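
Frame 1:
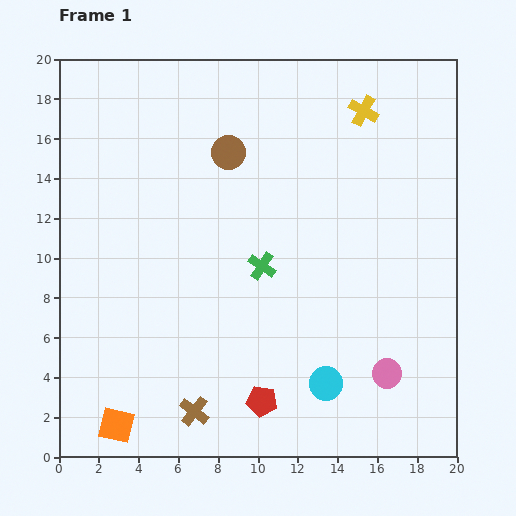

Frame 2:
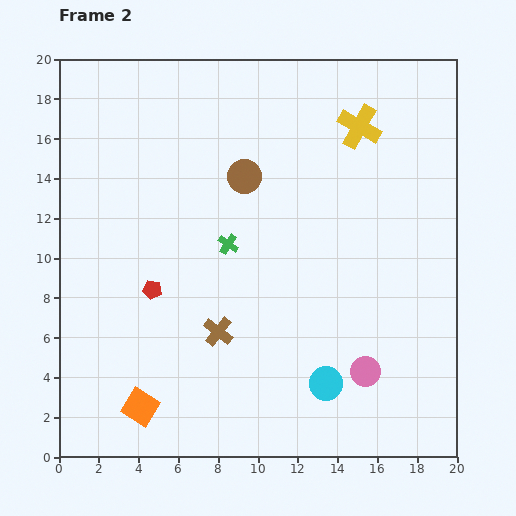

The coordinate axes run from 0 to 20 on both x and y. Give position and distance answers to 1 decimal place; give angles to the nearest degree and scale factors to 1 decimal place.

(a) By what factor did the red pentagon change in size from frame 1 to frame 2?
0.6×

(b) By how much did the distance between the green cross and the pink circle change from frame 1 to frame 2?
+1.1

Distance in frame 1: 8.3. Distance in frame 2: 9.4.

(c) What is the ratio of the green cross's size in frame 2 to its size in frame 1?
0.7×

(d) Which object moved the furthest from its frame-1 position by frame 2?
the red pentagon

(moved 7.8; next 4.2)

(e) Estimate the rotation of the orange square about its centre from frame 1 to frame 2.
19° clockwise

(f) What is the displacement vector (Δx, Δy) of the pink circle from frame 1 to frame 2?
(-1.1, 0.1)

The pink circle was at (16.5, 4.2) in frame 1 and (15.4, 4.3) in frame 2.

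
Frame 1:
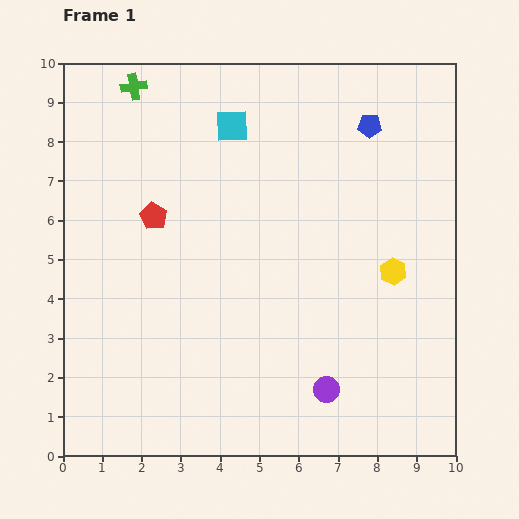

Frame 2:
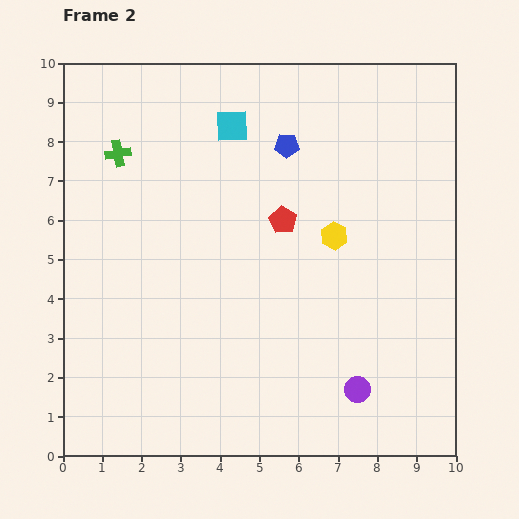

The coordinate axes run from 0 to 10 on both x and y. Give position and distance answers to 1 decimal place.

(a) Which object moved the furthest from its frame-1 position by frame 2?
the red pentagon

(moved 3.3; next 2.2)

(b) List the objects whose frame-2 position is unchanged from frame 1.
the cyan square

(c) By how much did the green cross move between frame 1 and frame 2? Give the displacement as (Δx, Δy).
(-0.4, -1.7)

The green cross was at (1.8, 9.4) in frame 1 and (1.4, 7.7) in frame 2.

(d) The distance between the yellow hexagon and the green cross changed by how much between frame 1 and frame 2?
-2.2

Distance in frame 1: 8.1. Distance in frame 2: 5.9.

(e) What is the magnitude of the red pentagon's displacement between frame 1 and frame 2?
3.3

The red pentagon moved from (2.3, 6.1) to (5.6, 6.0), a distance of √(3.3² + 0.1²) ≈ 3.3.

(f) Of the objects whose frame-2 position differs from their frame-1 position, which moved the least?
the purple circle

(moved 0.8)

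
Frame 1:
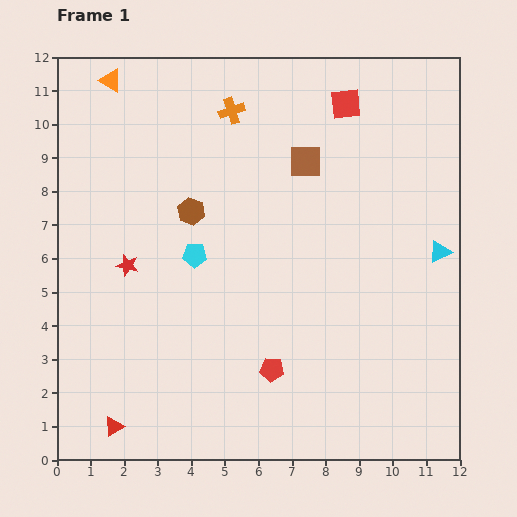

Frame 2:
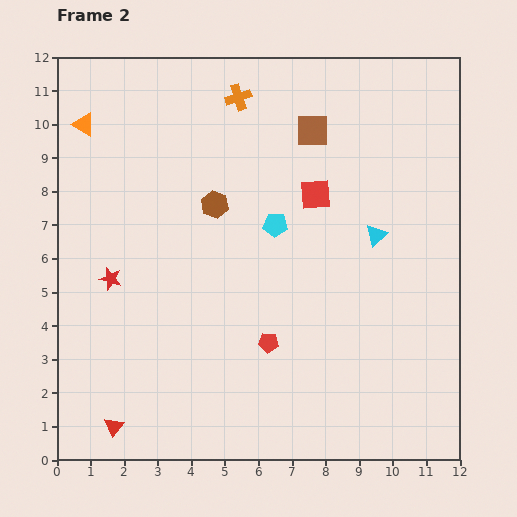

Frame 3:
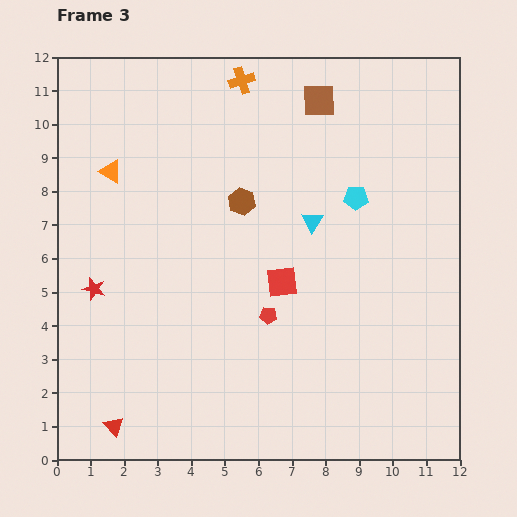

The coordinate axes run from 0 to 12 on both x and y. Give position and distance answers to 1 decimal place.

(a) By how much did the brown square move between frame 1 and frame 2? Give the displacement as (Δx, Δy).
(0.2, 0.9)

The brown square was at (7.4, 8.9) in frame 1 and (7.6, 9.8) in frame 2.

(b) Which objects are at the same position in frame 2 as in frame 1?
the red triangle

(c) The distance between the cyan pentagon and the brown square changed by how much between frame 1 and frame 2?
-1.3

Distance in frame 1: 4.3. Distance in frame 2: 3.0.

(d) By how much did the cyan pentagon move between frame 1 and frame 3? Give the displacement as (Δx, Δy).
(4.8, 1.7)

The cyan pentagon was at (4.1, 6.1) in frame 1 and (8.9, 7.8) in frame 3.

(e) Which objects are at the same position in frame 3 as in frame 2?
the red triangle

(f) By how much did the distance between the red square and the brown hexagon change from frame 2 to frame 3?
-0.3

Distance in frame 2: 3.0. Distance in frame 3: 2.7.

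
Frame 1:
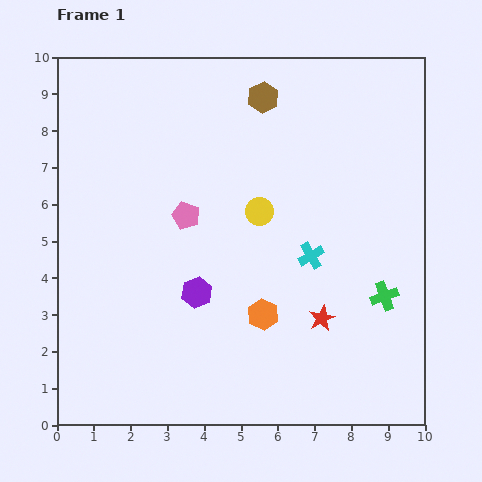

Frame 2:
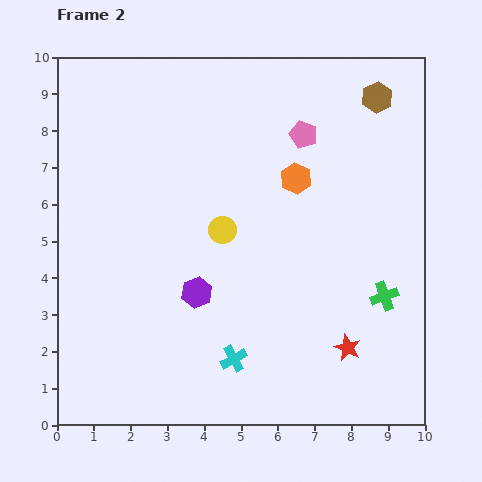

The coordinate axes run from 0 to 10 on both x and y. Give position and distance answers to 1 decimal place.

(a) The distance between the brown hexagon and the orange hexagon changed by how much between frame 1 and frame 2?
-2.8

Distance in frame 1: 5.9. Distance in frame 2: 3.1.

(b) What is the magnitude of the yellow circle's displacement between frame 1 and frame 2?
1.1

The yellow circle moved from (5.5, 5.8) to (4.5, 5.3), a distance of √(1.0² + 0.5²) ≈ 1.1.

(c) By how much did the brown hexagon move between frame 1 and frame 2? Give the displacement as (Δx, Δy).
(3.1, 0.0)

The brown hexagon was at (5.6, 8.9) in frame 1 and (8.7, 8.9) in frame 2.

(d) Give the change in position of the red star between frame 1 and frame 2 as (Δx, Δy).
(0.7, -0.8)

The red star was at (7.2, 2.9) in frame 1 and (7.9, 2.1) in frame 2.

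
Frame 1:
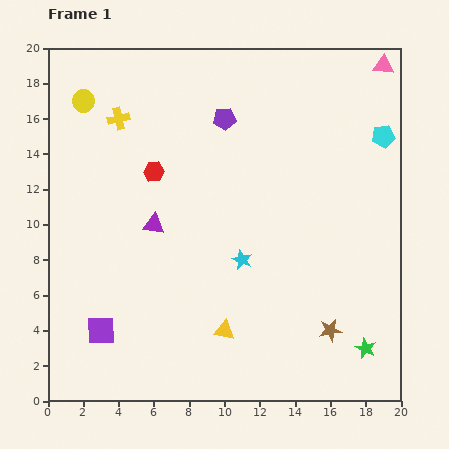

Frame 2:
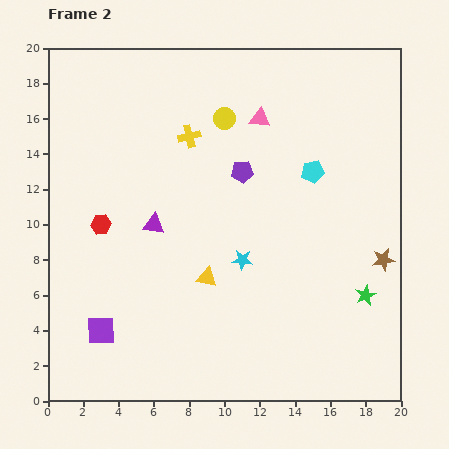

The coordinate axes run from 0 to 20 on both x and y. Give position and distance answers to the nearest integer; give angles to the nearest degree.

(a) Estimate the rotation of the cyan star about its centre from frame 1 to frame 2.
18° counter-clockwise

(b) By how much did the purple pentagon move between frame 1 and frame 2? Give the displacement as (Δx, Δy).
(1, -3)

The purple pentagon was at (10, 16) in frame 1 and (11, 13) in frame 2.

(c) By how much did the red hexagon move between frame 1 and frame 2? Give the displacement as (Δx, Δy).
(-3, -3)

The red hexagon was at (6, 13) in frame 1 and (3, 10) in frame 2.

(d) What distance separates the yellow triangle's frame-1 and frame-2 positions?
3

The yellow triangle moved from (10, 4) to (9, 7), a distance of √(1² + 3²) ≈ 3.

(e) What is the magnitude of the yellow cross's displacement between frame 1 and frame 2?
4

The yellow cross moved from (4, 16) to (8, 15), a distance of √(4² + 1²) ≈ 4.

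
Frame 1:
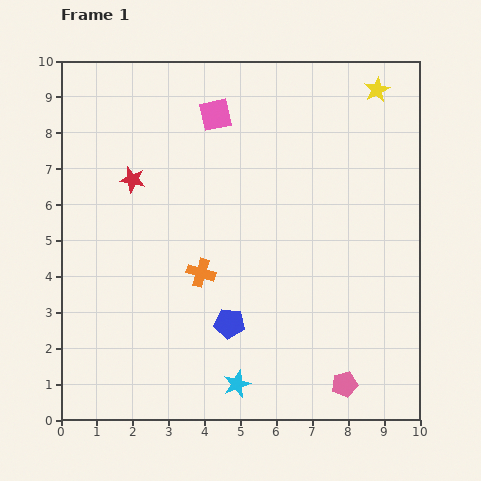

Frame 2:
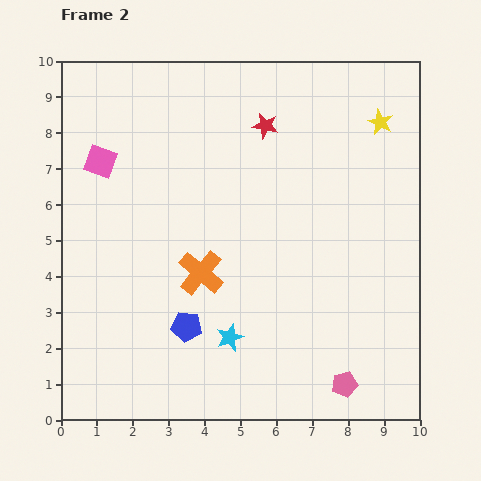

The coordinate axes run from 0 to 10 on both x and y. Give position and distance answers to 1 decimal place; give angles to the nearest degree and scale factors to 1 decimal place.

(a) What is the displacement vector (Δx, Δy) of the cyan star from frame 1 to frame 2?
(-0.2, 1.3)

The cyan star was at (4.9, 1.0) in frame 1 and (4.7, 2.3) in frame 2.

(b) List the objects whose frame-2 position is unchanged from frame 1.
the pink pentagon, the orange cross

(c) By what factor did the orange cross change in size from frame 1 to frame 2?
1.6×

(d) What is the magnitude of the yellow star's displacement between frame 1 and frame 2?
0.9

The yellow star moved from (8.8, 9.2) to (8.9, 8.3), a distance of √(0.1² + 0.9²) ≈ 0.9.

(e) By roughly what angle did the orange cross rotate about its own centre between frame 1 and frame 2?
24° clockwise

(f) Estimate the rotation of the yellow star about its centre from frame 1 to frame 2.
20° counter-clockwise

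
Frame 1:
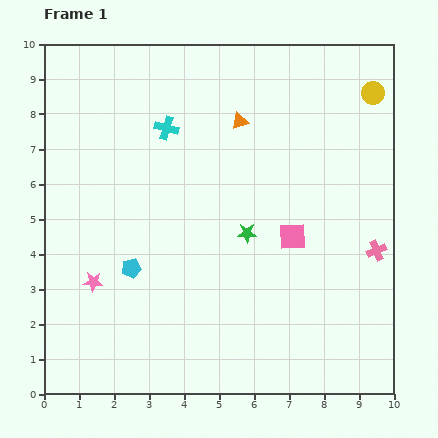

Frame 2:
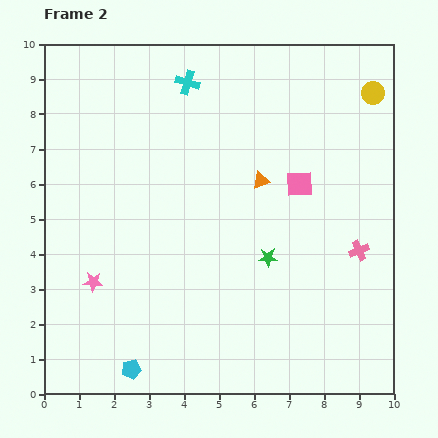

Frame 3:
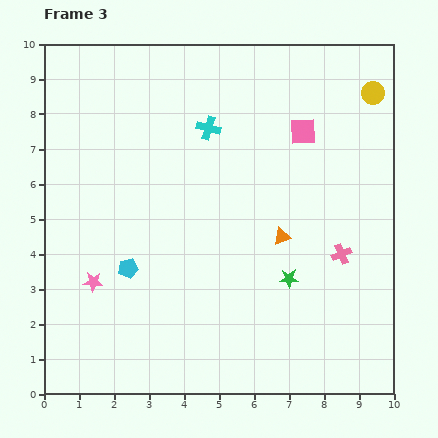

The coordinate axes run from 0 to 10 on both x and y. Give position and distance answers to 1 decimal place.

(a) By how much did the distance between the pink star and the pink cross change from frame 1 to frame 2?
-0.4

Distance in frame 1: 8.1. Distance in frame 2: 7.7.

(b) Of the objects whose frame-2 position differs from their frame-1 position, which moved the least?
the pink cross

(moved 0.5)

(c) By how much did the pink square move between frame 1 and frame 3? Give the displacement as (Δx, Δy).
(0.3, 3.0)

The pink square was at (7.1, 4.5) in frame 1 and (7.4, 7.5) in frame 3.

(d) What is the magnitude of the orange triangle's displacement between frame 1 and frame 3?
3.5

The orange triangle moved from (5.6, 7.8) to (6.8, 4.5), a distance of √(1.2² + 3.3²) ≈ 3.5.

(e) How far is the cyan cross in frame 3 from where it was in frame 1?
1.2

The cyan cross moved from (3.5, 7.6) to (4.7, 7.6), a distance of √(1.2² + 0.0²) ≈ 1.2.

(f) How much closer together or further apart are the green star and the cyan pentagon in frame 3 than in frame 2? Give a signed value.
-0.4

Distance in frame 2: 5.0. Distance in frame 3: 4.6.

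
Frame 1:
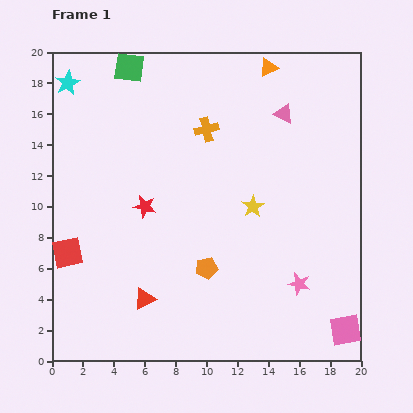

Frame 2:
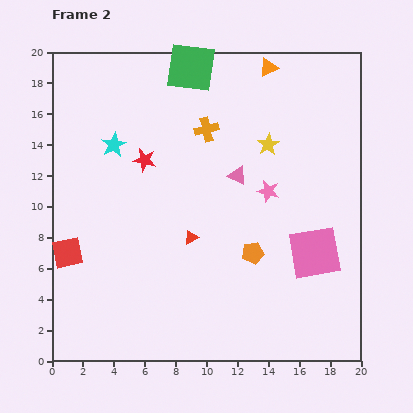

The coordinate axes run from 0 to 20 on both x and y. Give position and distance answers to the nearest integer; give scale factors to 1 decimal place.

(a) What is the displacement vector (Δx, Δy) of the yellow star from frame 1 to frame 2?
(1, 4)

The yellow star was at (13, 10) in frame 1 and (14, 14) in frame 2.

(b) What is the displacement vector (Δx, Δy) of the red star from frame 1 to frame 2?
(0, 3)

The red star was at (6, 10) in frame 1 and (6, 13) in frame 2.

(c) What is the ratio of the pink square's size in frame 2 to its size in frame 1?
1.7×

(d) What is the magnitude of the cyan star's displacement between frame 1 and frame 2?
5

The cyan star moved from (1, 18) to (4, 14), a distance of √(3² + 4²) ≈ 5.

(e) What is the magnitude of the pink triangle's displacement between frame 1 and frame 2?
5

The pink triangle moved from (15, 16) to (12, 12), a distance of √(3² + 4²) ≈ 5.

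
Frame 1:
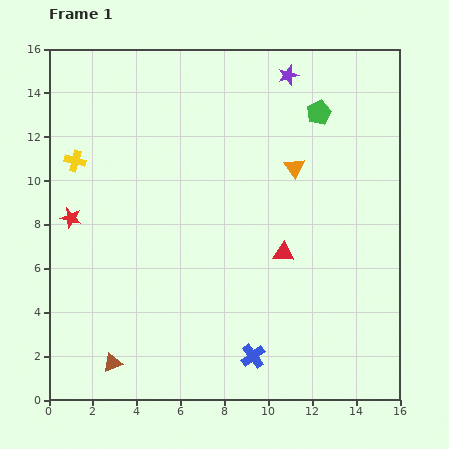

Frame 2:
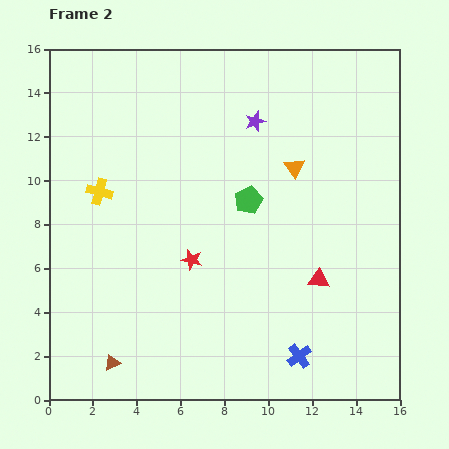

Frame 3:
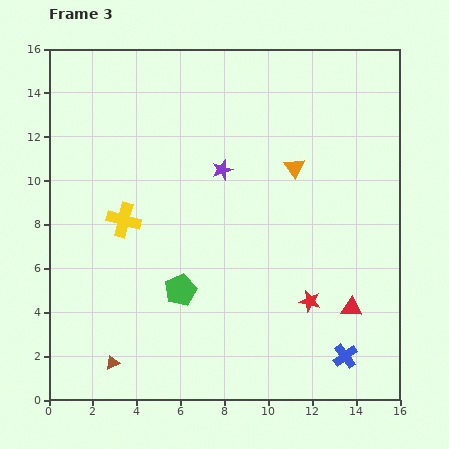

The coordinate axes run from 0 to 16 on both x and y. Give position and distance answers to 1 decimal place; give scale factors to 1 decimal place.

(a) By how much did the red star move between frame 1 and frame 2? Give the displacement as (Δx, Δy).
(5.5, -1.9)

The red star was at (1.0, 8.3) in frame 1 and (6.5, 6.4) in frame 2.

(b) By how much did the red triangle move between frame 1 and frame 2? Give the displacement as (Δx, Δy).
(1.6, -1.2)

The red triangle was at (10.7, 6.7) in frame 1 and (12.3, 5.5) in frame 2.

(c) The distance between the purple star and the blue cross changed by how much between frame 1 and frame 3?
-2.7

Distance in frame 1: 12.9. Distance in frame 3: 10.2.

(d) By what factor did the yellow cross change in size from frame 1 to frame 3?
1.6×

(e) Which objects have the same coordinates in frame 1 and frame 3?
the orange triangle, the brown triangle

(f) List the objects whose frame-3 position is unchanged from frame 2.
the orange triangle, the brown triangle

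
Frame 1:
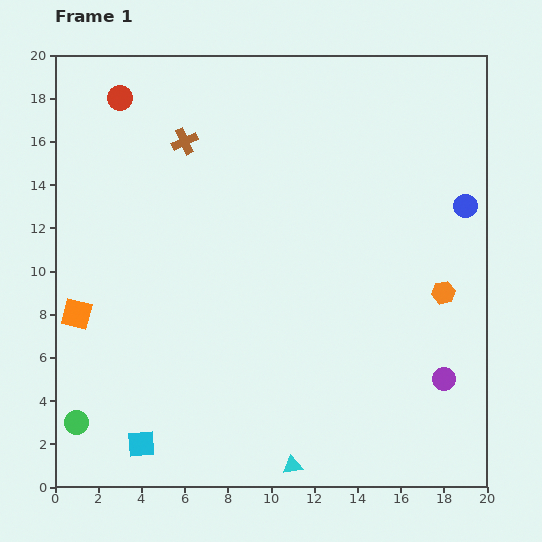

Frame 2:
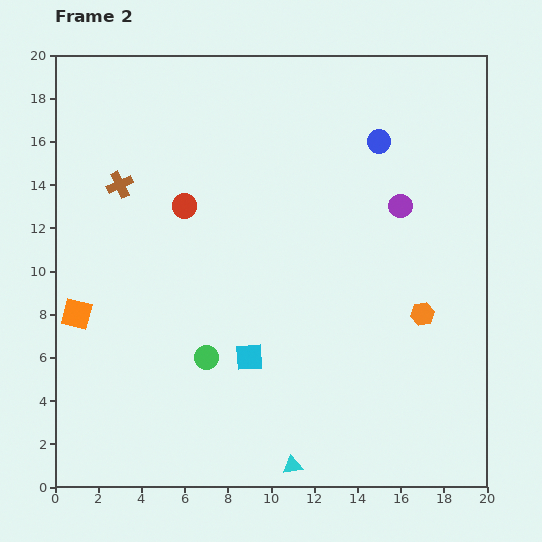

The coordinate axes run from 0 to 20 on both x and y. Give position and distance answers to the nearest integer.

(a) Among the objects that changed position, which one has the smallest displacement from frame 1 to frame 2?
the orange hexagon

(moved 1)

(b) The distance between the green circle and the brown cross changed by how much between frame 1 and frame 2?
-5

Distance in frame 1: 14. Distance in frame 2: 9.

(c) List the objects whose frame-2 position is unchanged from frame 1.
the orange square, the cyan triangle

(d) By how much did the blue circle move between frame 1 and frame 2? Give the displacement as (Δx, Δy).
(-4, 3)

The blue circle was at (19, 13) in frame 1 and (15, 16) in frame 2.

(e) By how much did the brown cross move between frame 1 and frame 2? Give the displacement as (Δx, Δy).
(-3, -2)

The brown cross was at (6, 16) in frame 1 and (3, 14) in frame 2.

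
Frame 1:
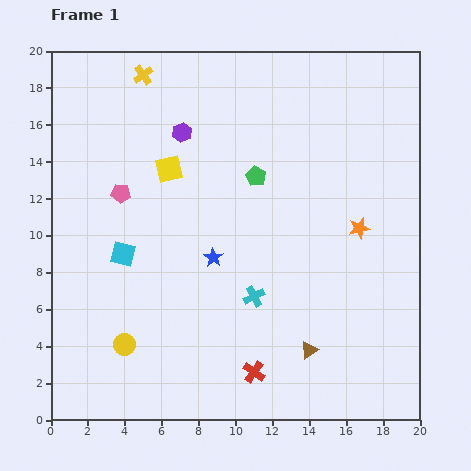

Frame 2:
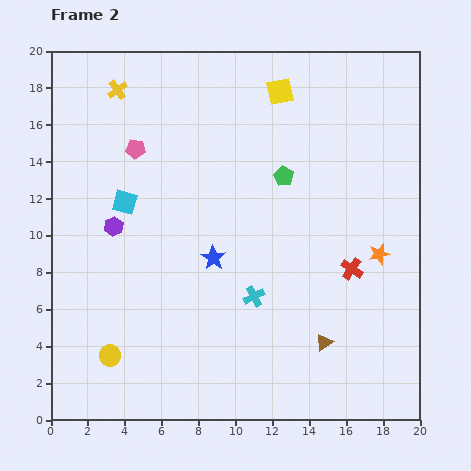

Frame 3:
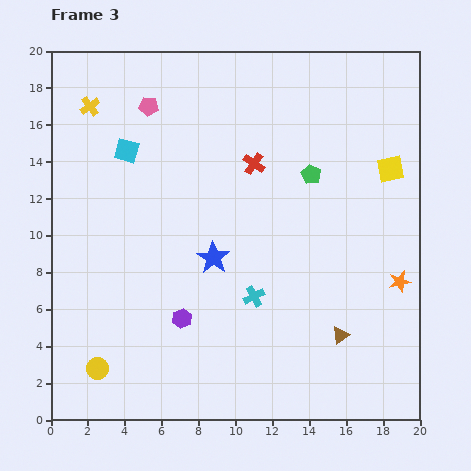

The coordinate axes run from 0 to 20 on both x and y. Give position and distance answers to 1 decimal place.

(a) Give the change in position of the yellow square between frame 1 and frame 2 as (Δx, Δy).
(6.0, 4.2)

The yellow square was at (6.4, 13.6) in frame 1 and (12.4, 17.8) in frame 2.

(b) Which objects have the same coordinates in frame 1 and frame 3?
the cyan cross, the blue star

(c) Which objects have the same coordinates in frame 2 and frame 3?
the cyan cross, the blue star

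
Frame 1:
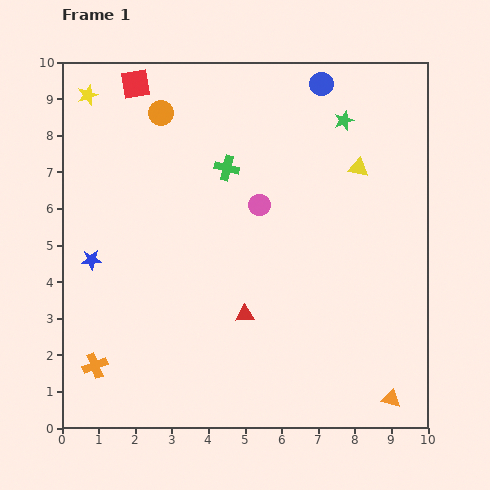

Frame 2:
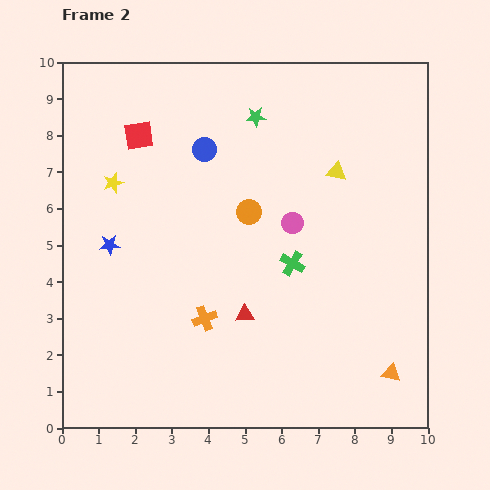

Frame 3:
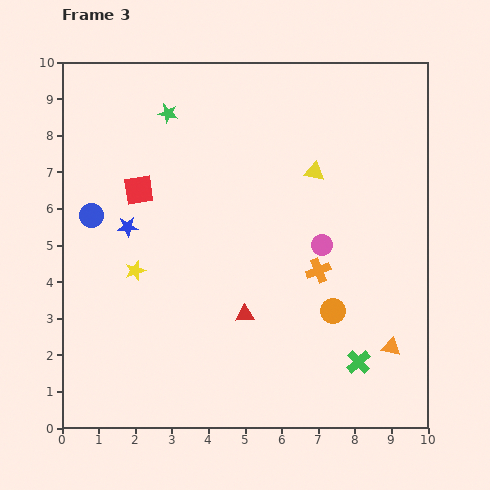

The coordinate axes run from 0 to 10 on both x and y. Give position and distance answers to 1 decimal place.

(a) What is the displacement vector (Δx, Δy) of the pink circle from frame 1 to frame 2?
(0.9, -0.5)

The pink circle was at (5.4, 6.1) in frame 1 and (6.3, 5.6) in frame 2.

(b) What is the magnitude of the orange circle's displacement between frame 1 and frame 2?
3.6

The orange circle moved from (2.7, 8.6) to (5.1, 5.9), a distance of √(2.4² + 2.7²) ≈ 3.6.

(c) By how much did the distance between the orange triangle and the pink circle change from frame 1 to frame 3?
-3.0

Distance in frame 1: 6.4. Distance in frame 3: 3.4.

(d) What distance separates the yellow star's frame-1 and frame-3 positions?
5.0

The yellow star moved from (0.7, 9.1) to (2.0, 4.3), a distance of √(1.3² + 4.8²) ≈ 5.0.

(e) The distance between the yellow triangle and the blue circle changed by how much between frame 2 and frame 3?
+2.6

Distance in frame 2: 3.6. Distance in frame 3: 6.2.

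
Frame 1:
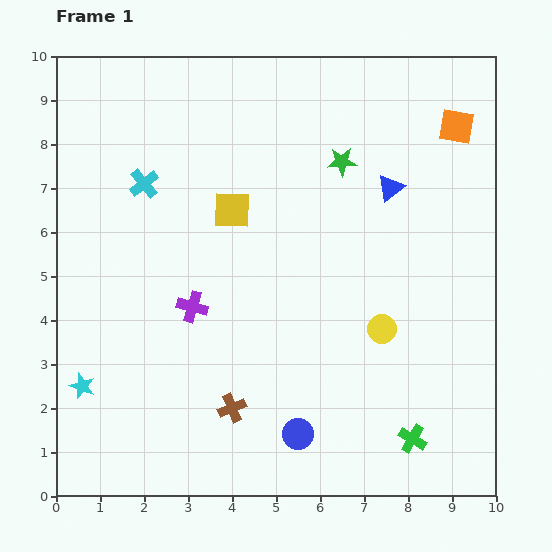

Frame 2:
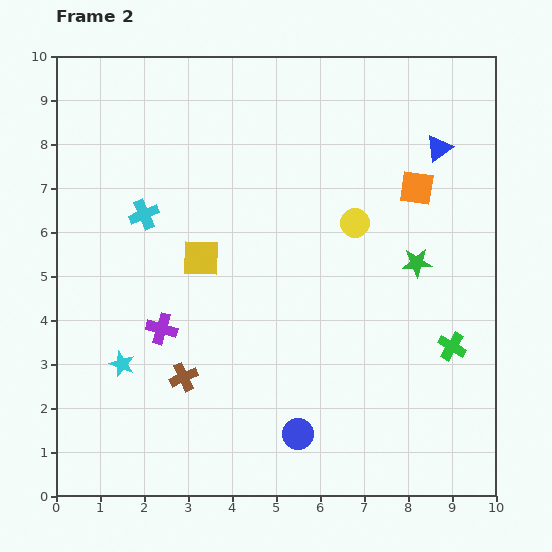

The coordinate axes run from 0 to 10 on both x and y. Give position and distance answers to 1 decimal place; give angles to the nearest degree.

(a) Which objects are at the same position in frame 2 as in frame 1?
the blue circle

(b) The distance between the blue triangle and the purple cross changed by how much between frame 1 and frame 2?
+2.3

Distance in frame 1: 5.2. Distance in frame 2: 7.5.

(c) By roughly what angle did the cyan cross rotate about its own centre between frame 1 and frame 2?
16° clockwise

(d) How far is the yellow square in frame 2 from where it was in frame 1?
1.3

The yellow square moved from (4.0, 6.5) to (3.3, 5.4), a distance of √(0.7² + 1.1²) ≈ 1.3.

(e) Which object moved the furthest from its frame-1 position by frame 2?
the green star

(moved 2.9; next 2.5)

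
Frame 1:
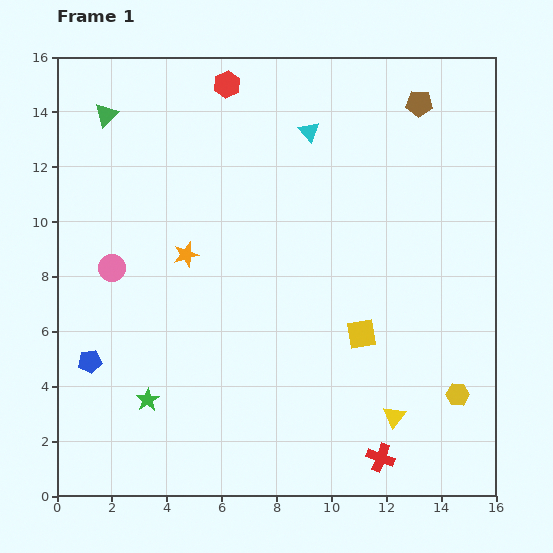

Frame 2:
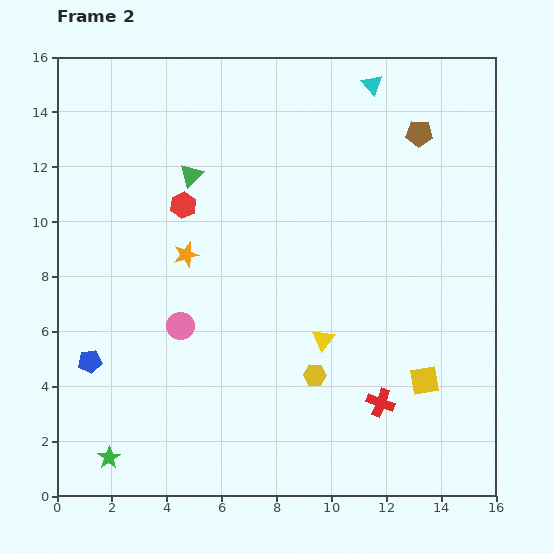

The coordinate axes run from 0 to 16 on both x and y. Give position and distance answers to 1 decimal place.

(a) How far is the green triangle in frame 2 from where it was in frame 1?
3.8

The green triangle moved from (1.8, 13.9) to (4.9, 11.7), a distance of √(3.1² + 2.2²) ≈ 3.8.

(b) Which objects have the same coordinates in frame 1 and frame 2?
the orange star, the blue pentagon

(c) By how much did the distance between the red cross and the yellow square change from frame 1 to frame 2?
-2.8

Distance in frame 1: 4.6. Distance in frame 2: 1.8.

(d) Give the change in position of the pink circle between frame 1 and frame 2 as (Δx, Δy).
(2.5, -2.1)

The pink circle was at (2.0, 8.3) in frame 1 and (4.5, 6.2) in frame 2.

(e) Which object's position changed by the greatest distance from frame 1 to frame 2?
the yellow hexagon

(moved 5.2; next 4.7)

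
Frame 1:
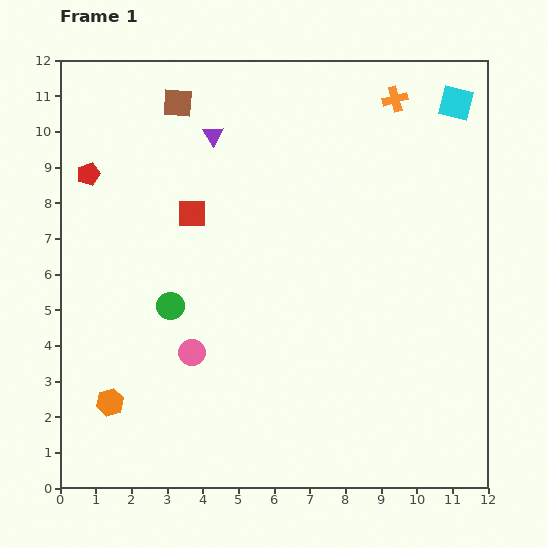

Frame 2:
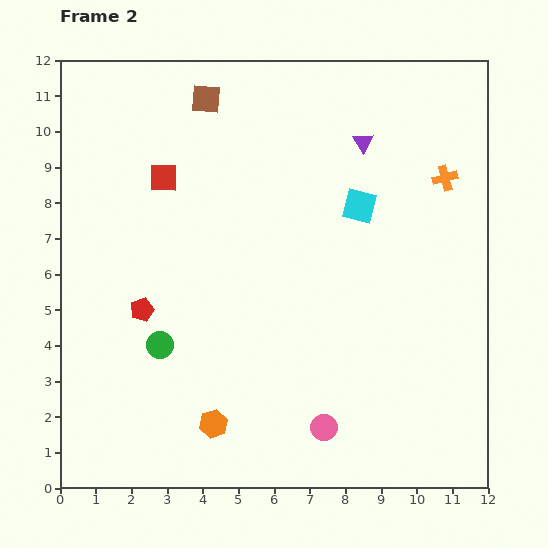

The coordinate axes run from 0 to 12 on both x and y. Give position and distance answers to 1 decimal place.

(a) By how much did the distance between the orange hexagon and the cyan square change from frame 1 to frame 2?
-5.5

Distance in frame 1: 12.8. Distance in frame 2: 7.3.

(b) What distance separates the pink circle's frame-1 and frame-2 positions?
4.3

The pink circle moved from (3.7, 3.8) to (7.4, 1.7), a distance of √(3.7² + 2.1²) ≈ 4.3.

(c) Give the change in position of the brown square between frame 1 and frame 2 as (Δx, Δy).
(0.8, 0.1)

The brown square was at (3.3, 10.8) in frame 1 and (4.1, 10.9) in frame 2.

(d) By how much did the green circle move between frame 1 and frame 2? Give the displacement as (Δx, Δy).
(-0.3, -1.1)

The green circle was at (3.1, 5.1) in frame 1 and (2.8, 4.0) in frame 2.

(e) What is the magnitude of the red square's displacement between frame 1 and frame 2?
1.3

The red square moved from (3.7, 7.7) to (2.9, 8.7), a distance of √(0.8² + 1.0²) ≈ 1.3.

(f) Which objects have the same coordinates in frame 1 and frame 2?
none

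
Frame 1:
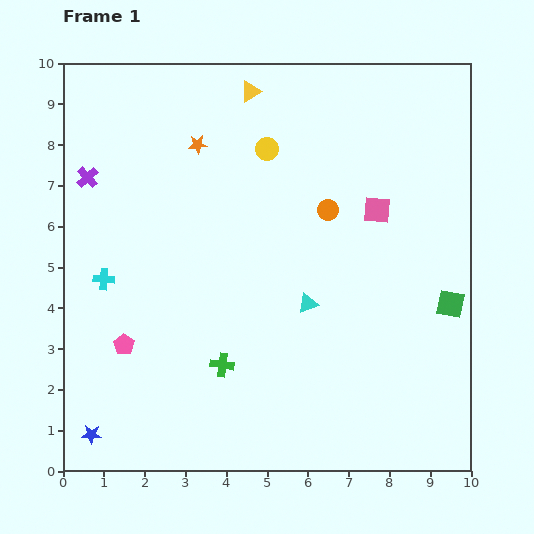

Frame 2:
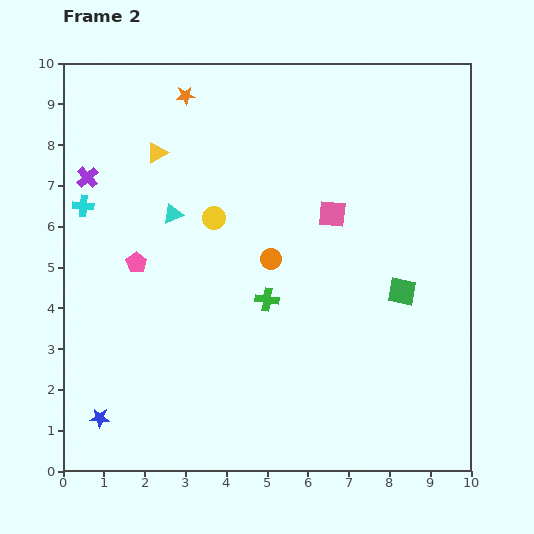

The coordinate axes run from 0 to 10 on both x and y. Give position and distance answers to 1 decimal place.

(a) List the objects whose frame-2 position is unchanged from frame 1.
the purple cross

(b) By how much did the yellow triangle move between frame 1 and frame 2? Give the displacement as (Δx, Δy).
(-2.3, -1.5)

The yellow triangle was at (4.6, 9.3) in frame 1 and (2.3, 7.8) in frame 2.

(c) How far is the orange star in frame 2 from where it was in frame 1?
1.2

The orange star moved from (3.3, 8.0) to (3.0, 9.2), a distance of √(0.3² + 1.2²) ≈ 1.2.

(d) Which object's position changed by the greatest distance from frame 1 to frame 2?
the cyan triangle

(moved 4.0; next 2.7)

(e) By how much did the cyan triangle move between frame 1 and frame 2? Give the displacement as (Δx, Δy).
(-3.3, 2.2)

The cyan triangle was at (6.0, 4.1) in frame 1 and (2.7, 6.3) in frame 2.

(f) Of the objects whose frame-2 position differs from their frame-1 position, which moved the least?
the blue star

(moved 0.4)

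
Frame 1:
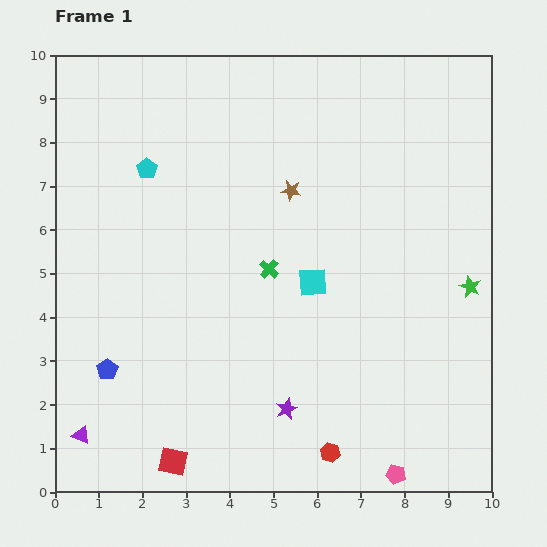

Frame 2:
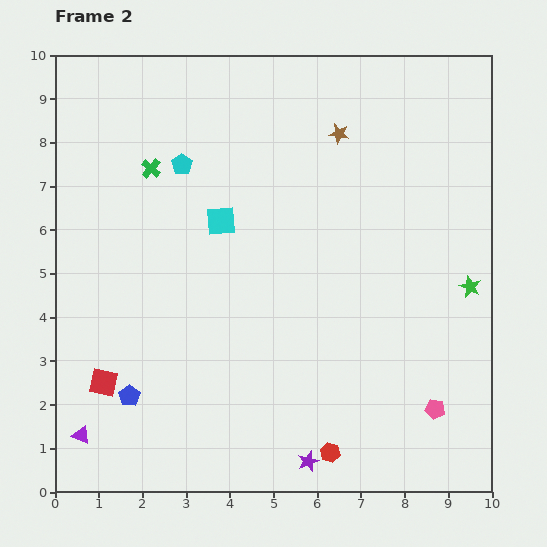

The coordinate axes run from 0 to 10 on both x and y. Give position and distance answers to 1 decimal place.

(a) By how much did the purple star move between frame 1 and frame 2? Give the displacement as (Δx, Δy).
(0.5, -1.2)

The purple star was at (5.3, 1.9) in frame 1 and (5.8, 0.7) in frame 2.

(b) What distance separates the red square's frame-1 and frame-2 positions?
2.4

The red square moved from (2.7, 0.7) to (1.1, 2.5), a distance of √(1.6² + 1.8²) ≈ 2.4.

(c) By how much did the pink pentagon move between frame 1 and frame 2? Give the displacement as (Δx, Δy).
(0.9, 1.5)

The pink pentagon was at (7.8, 0.4) in frame 1 and (8.7, 1.9) in frame 2.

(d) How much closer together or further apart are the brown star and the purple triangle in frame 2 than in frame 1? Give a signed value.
+1.7

Distance in frame 1: 7.4. Distance in frame 2: 9.1.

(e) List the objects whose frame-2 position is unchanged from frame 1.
the purple triangle, the green star, the red hexagon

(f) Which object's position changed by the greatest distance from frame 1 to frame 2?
the green cross

(moved 3.5; next 2.5)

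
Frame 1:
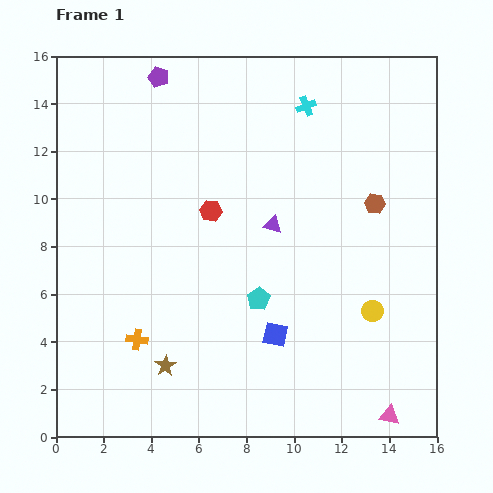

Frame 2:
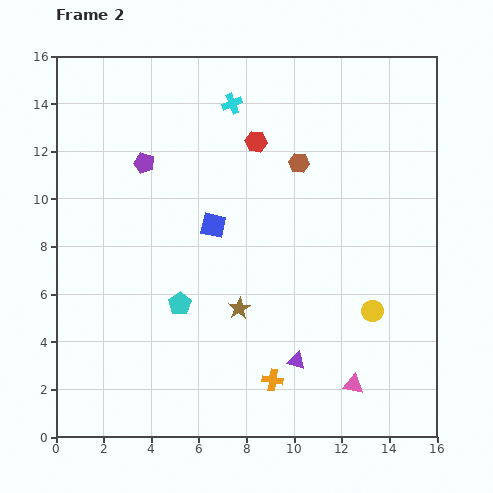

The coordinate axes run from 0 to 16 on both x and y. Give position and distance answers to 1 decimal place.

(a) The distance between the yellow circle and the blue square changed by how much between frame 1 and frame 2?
+3.4

Distance in frame 1: 4.2. Distance in frame 2: 7.6.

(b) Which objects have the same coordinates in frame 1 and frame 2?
the yellow circle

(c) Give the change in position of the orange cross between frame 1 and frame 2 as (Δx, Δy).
(5.7, -1.7)

The orange cross was at (3.4, 4.1) in frame 1 and (9.1, 2.4) in frame 2.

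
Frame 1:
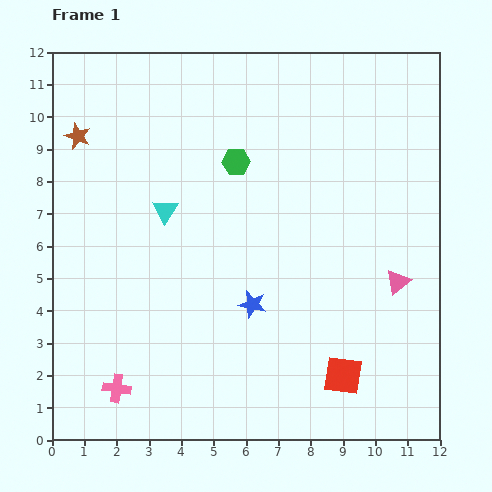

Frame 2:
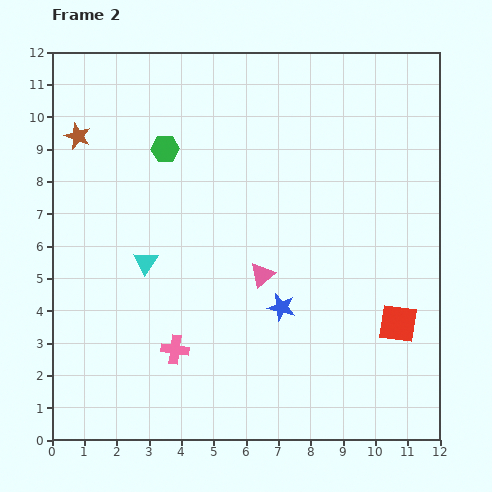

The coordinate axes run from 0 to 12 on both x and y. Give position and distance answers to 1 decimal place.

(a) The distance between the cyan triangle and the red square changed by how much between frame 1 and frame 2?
+0.5

Distance in frame 1: 7.5. Distance in frame 2: 8.0.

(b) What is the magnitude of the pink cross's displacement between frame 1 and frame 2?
2.2

The pink cross moved from (2.0, 1.6) to (3.8, 2.8), a distance of √(1.8² + 1.2²) ≈ 2.2.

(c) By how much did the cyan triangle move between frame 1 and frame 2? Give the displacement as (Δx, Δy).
(-0.6, -1.6)

The cyan triangle was at (3.5, 7.1) in frame 1 and (2.9, 5.5) in frame 2.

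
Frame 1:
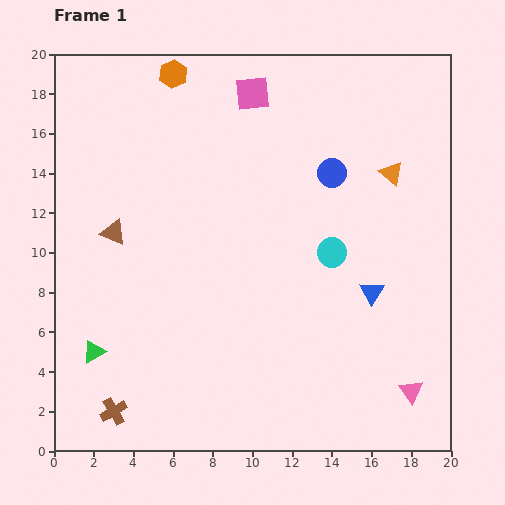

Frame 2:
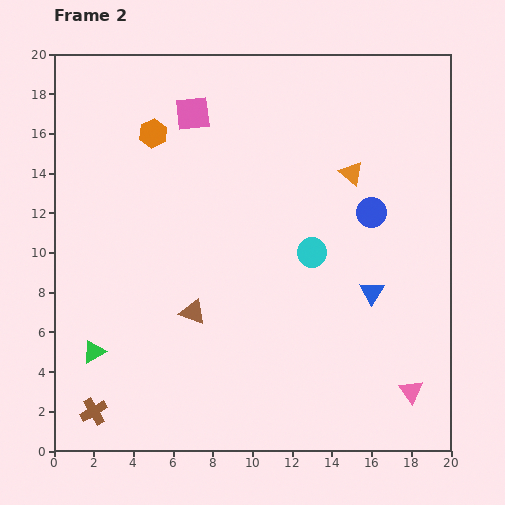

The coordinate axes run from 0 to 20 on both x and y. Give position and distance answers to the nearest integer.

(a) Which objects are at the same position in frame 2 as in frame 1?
the green triangle, the blue triangle, the pink triangle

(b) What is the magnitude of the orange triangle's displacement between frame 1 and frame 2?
2

The orange triangle moved from (17, 14) to (15, 14), a distance of √(2² + 0²) ≈ 2.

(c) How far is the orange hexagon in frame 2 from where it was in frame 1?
3

The orange hexagon moved from (6, 19) to (5, 16), a distance of √(1² + 3²) ≈ 3.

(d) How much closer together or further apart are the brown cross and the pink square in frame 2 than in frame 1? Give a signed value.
-1

Distance in frame 1: 17. Distance in frame 2: 16.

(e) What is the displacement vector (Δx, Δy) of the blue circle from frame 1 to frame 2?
(2, -2)

The blue circle was at (14, 14) in frame 1 and (16, 12) in frame 2.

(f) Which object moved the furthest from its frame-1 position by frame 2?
the brown triangle

(moved 6; next 3)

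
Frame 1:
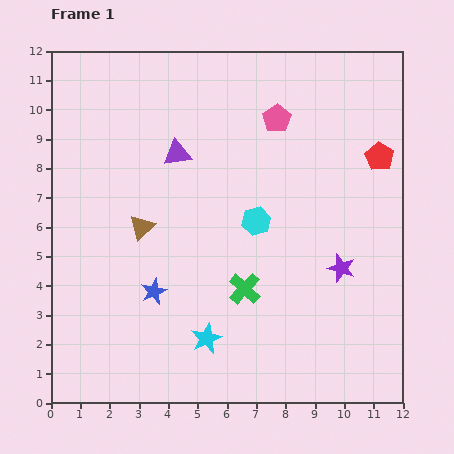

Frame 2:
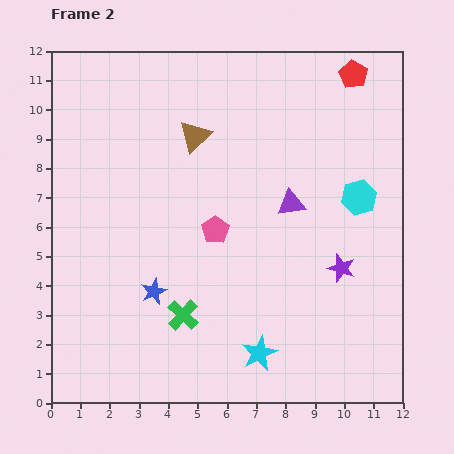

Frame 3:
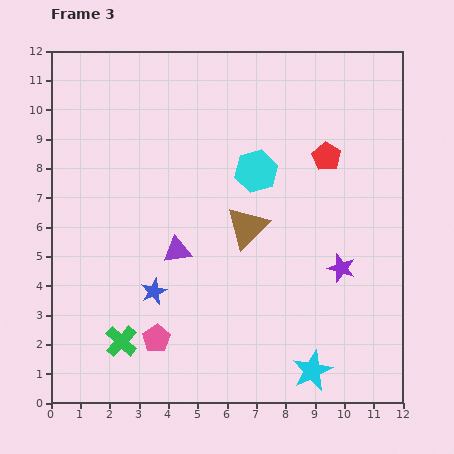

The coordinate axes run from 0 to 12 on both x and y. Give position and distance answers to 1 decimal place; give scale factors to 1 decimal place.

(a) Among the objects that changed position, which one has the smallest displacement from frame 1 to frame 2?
the cyan star

(moved 1.9)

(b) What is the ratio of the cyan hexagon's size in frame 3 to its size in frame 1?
1.5×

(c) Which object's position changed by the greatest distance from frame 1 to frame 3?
the pink pentagon

(moved 8.5; next 4.6)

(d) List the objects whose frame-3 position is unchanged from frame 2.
the purple star, the blue star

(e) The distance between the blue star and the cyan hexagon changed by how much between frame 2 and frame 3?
-2.3

Distance in frame 2: 7.7. Distance in frame 3: 5.4.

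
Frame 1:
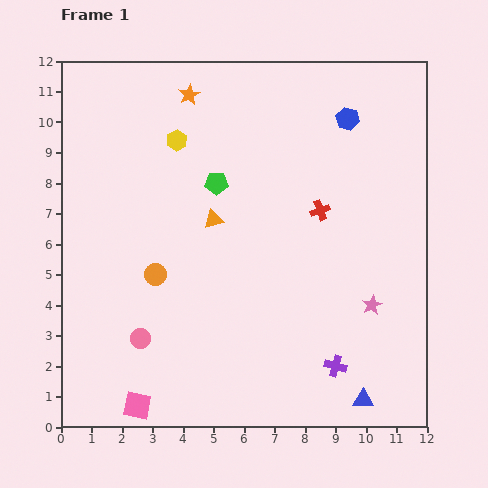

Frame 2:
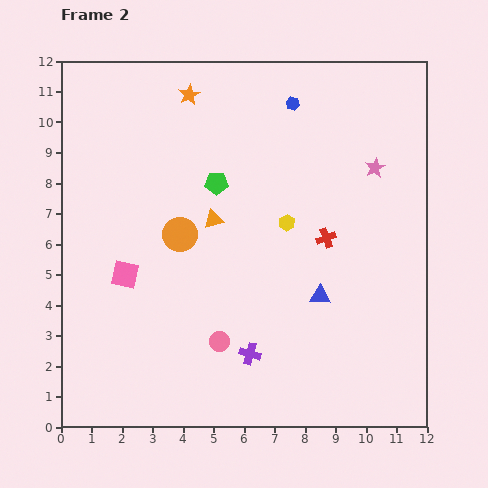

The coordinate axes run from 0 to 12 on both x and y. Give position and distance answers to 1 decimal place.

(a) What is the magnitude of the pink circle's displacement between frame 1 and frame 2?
2.6

The pink circle moved from (2.6, 2.9) to (5.2, 2.8), a distance of √(2.6² + 0.1²) ≈ 2.6.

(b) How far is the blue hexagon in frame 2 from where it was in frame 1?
1.9

The blue hexagon moved from (9.4, 10.1) to (7.6, 10.6), a distance of √(1.8² + 0.5²) ≈ 1.9.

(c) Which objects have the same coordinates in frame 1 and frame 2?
the orange triangle, the green pentagon, the orange star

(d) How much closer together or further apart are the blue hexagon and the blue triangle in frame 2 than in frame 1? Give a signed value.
-2.8

Distance in frame 1: 9.2. Distance in frame 2: 6.4.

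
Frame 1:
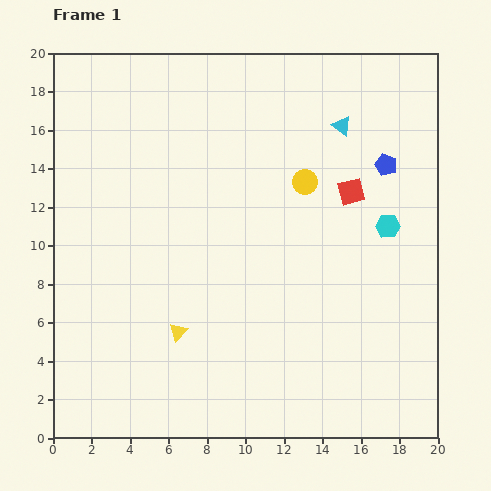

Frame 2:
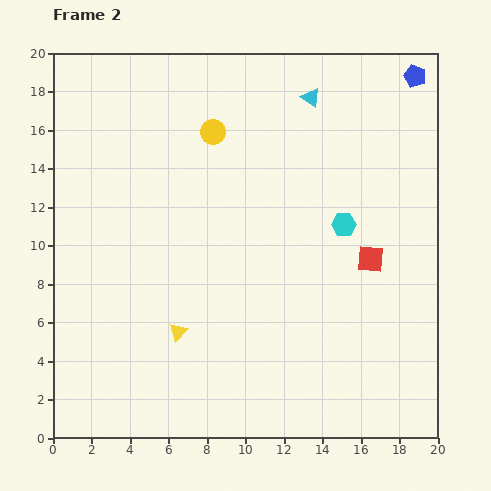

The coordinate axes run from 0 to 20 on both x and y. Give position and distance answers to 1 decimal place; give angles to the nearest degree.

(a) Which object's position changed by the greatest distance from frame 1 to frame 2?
the yellow circle

(moved 5.5; next 4.8)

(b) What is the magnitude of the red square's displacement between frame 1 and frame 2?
3.6

The red square moved from (15.5, 12.8) to (16.5, 9.3), a distance of √(1.0² + 3.5²) ≈ 3.6.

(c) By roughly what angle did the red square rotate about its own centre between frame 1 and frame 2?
20° clockwise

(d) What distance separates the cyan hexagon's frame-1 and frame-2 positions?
2.3

The cyan hexagon moved from (17.4, 11.0) to (15.1, 11.1), a distance of √(2.3² + 0.1²) ≈ 2.3.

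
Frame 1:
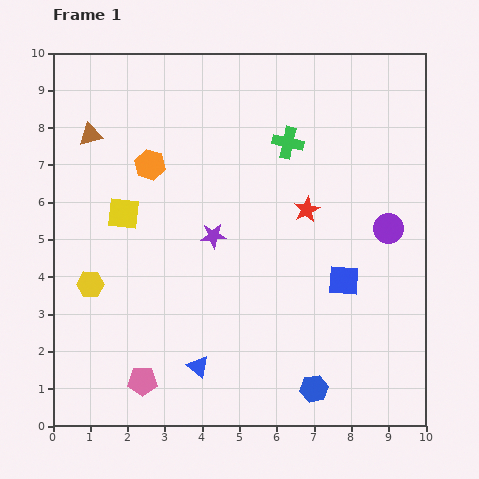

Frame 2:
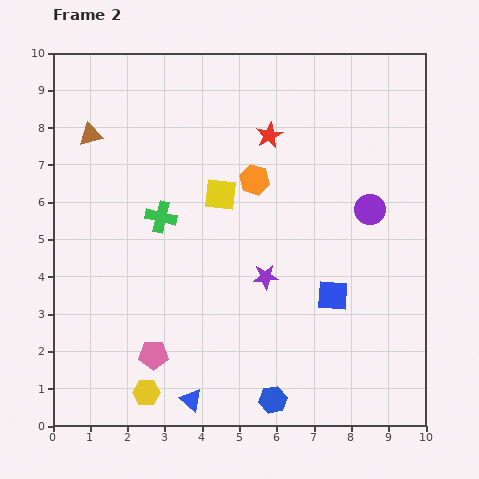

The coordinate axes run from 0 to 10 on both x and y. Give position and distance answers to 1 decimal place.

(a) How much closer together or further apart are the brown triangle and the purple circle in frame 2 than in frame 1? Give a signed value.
-0.6

Distance in frame 1: 8.4. Distance in frame 2: 7.8.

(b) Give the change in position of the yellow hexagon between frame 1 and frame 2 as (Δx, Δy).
(1.5, -2.9)

The yellow hexagon was at (1.0, 3.8) in frame 1 and (2.5, 0.9) in frame 2.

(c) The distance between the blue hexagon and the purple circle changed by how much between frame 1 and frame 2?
+1.0

Distance in frame 1: 4.7. Distance in frame 2: 5.7.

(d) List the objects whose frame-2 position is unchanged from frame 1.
the brown triangle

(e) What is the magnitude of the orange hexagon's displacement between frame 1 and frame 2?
2.8

The orange hexagon moved from (2.6, 7.0) to (5.4, 6.6), a distance of √(2.8² + 0.4²) ≈ 2.8.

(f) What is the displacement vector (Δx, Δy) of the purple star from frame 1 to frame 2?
(1.4, -1.1)

The purple star was at (4.3, 5.1) in frame 1 and (5.7, 4.0) in frame 2.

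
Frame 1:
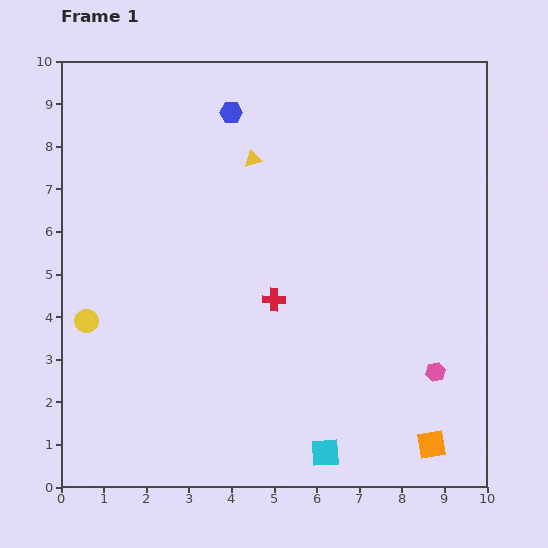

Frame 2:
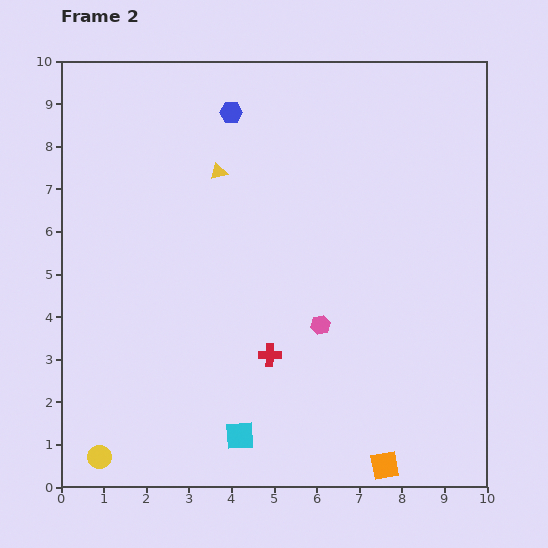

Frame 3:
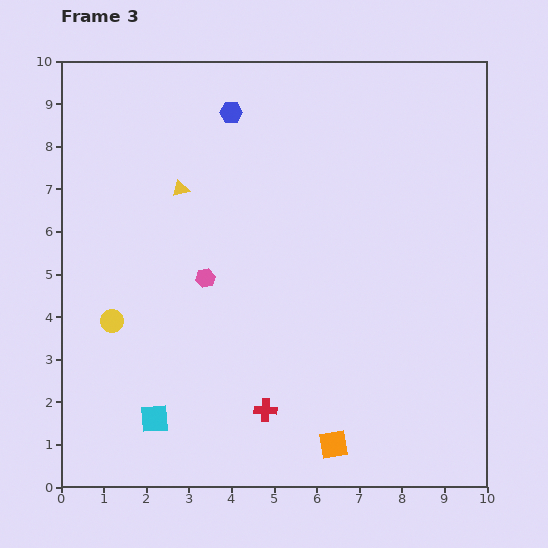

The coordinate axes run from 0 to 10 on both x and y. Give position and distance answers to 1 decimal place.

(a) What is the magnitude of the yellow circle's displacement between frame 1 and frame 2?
3.2

The yellow circle moved from (0.6, 3.9) to (0.9, 0.7), a distance of √(0.3² + 3.2²) ≈ 3.2.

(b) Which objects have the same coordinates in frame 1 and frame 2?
the blue hexagon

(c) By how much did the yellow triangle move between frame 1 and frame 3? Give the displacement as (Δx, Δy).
(-1.7, -0.7)

The yellow triangle was at (4.5, 7.7) in frame 1 and (2.8, 7.0) in frame 3.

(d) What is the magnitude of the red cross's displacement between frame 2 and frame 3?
1.3

The red cross moved from (4.9, 3.1) to (4.8, 1.8), a distance of √(0.1² + 1.3²) ≈ 1.3.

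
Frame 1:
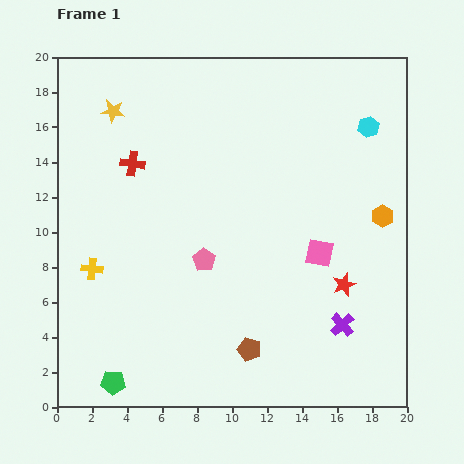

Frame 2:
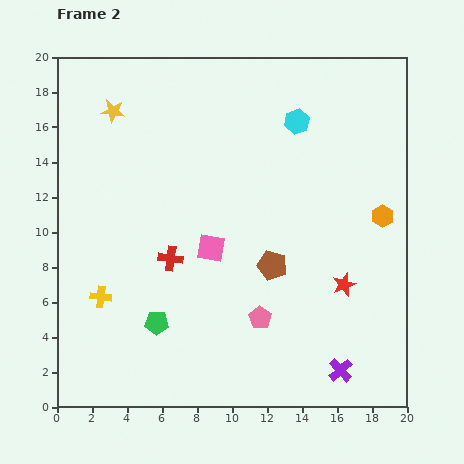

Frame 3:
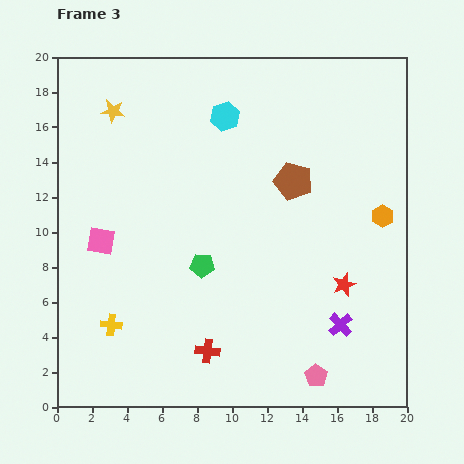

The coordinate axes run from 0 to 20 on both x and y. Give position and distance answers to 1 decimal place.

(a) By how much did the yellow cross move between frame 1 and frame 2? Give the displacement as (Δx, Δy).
(0.5, -1.6)

The yellow cross was at (2.0, 7.9) in frame 1 and (2.5, 6.3) in frame 2.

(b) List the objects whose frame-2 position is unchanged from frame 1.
the red star, the orange hexagon, the yellow star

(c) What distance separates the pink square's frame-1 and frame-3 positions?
12.5

The pink square moved from (15.0, 8.8) to (2.5, 9.5), a distance of √(12.5² + 0.7²) ≈ 12.5.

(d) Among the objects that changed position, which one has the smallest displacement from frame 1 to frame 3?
the purple cross

(moved 0.1)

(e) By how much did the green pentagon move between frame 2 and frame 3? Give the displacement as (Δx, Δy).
(2.6, 3.3)

The green pentagon was at (5.7, 4.8) in frame 2 and (8.3, 8.1) in frame 3.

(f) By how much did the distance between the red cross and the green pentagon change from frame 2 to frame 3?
+1.1

Distance in frame 2: 3.8. Distance in frame 3: 4.9.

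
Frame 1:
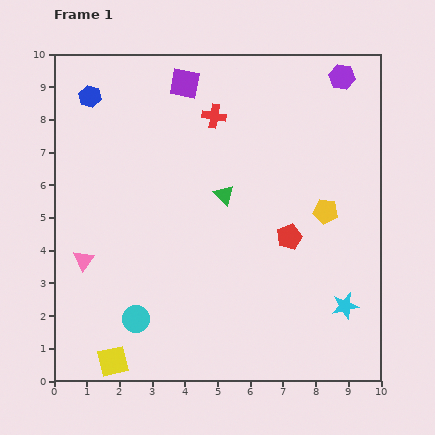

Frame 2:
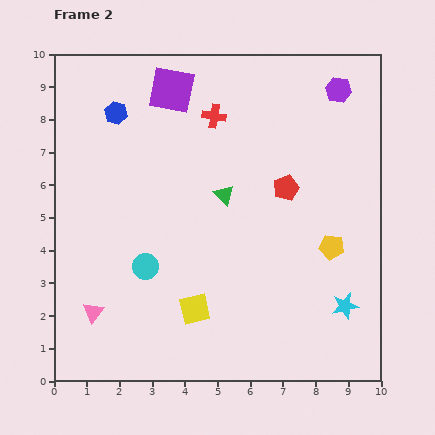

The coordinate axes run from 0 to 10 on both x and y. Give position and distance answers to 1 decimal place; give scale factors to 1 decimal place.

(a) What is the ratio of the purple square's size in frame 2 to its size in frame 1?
1.5×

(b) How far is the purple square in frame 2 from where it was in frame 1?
0.4

The purple square moved from (4.0, 9.1) to (3.6, 8.9), a distance of √(0.4² + 0.2²) ≈ 0.4.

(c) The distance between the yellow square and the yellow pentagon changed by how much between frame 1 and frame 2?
-3.4

Distance in frame 1: 8.0. Distance in frame 2: 4.6.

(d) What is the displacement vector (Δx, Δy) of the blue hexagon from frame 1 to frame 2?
(0.8, -0.5)

The blue hexagon was at (1.1, 8.7) in frame 1 and (1.9, 8.2) in frame 2.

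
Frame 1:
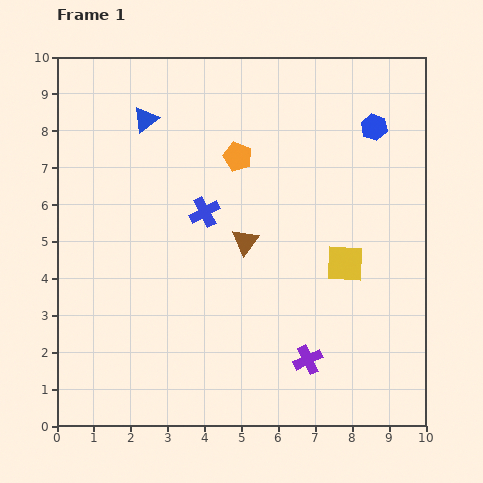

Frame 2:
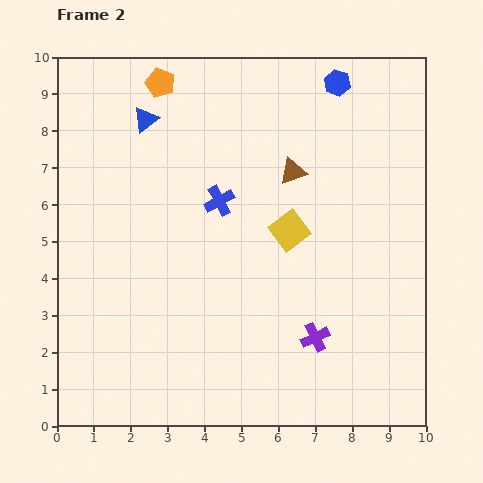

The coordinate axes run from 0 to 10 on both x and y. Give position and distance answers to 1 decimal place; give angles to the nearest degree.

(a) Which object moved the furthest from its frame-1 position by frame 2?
the orange pentagon

(moved 2.9; next 2.3)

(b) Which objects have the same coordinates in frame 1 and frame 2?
the blue triangle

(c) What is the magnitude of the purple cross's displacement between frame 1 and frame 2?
0.6

The purple cross moved from (6.8, 1.8) to (7.0, 2.4), a distance of √(0.2² + 0.6²) ≈ 0.6.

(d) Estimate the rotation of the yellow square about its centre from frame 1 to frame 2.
39° counter-clockwise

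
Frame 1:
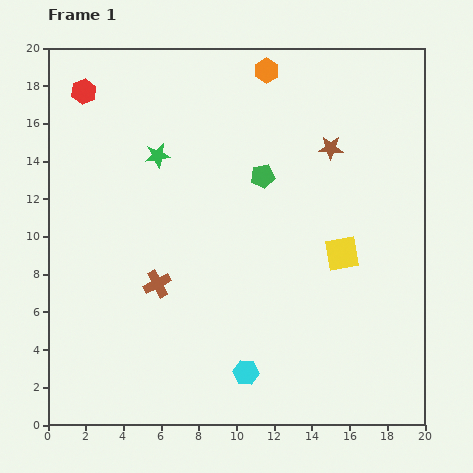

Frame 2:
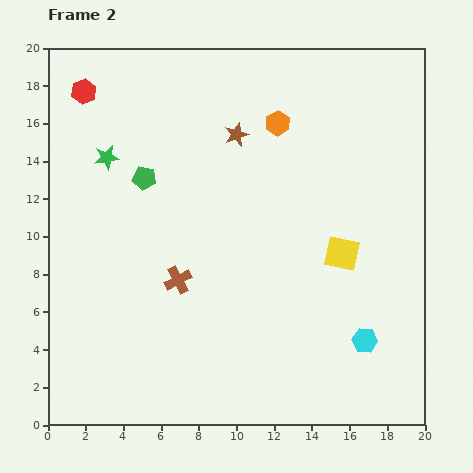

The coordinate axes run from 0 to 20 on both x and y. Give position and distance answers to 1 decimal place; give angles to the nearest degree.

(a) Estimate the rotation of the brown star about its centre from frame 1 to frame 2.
23° counter-clockwise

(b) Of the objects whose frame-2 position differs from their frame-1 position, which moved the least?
the brown cross

(moved 1.1)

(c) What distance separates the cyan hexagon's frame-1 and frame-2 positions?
6.5

The cyan hexagon moved from (10.5, 2.8) to (16.8, 4.5), a distance of √(6.3² + 1.7²) ≈ 6.5.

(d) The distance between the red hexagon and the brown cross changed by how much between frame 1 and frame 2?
+0.3

Distance in frame 1: 10.9. Distance in frame 2: 11.2.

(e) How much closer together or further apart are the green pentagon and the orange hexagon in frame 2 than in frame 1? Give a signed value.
+2.1

Distance in frame 1: 5.6. Distance in frame 2: 7.7.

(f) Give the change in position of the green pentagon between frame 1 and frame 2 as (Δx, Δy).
(-6.3, -0.1)

The green pentagon was at (11.4, 13.2) in frame 1 and (5.1, 13.1) in frame 2.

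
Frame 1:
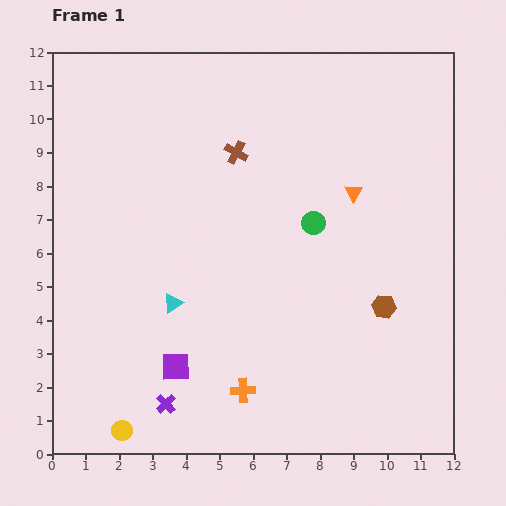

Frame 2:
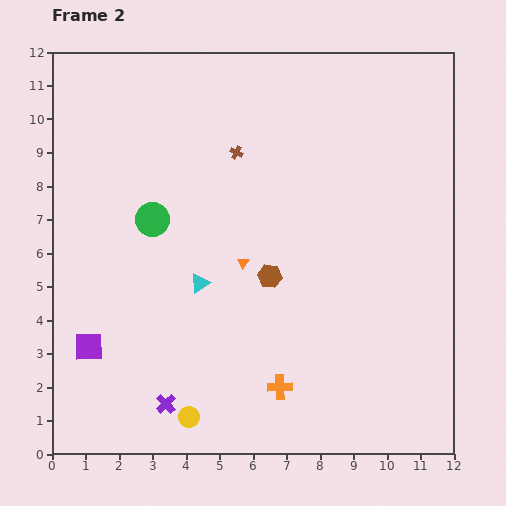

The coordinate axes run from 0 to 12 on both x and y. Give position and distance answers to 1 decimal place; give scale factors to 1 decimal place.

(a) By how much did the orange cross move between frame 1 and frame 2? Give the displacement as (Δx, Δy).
(1.1, 0.1)

The orange cross was at (5.7, 1.9) in frame 1 and (6.8, 2.0) in frame 2.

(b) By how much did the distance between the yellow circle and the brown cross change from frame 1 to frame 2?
-1.0

Distance in frame 1: 9.0. Distance in frame 2: 8.0.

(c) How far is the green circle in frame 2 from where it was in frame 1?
4.8

The green circle moved from (7.8, 6.9) to (3.0, 7.0), a distance of √(4.8² + 0.1²) ≈ 4.8.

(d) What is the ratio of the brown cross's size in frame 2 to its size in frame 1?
0.6×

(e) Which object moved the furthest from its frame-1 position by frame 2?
the green circle

(moved 4.8; next 3.9)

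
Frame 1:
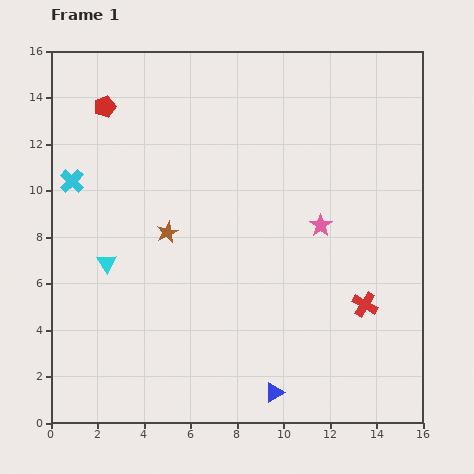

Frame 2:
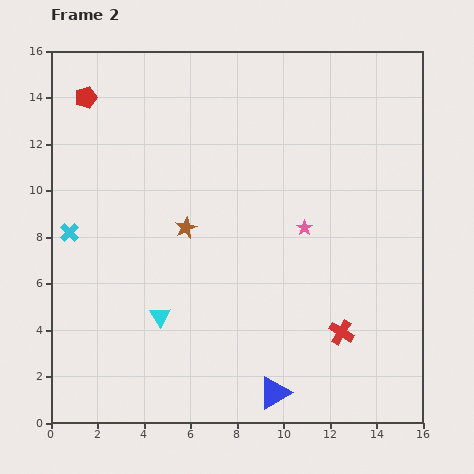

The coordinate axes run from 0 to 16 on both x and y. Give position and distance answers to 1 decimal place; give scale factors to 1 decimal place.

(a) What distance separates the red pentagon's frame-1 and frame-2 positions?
0.9

The red pentagon moved from (2.3, 13.6) to (1.5, 14.0), a distance of √(0.8² + 0.4²) ≈ 0.9.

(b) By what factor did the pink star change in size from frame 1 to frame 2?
0.7×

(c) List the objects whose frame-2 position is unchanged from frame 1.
the blue triangle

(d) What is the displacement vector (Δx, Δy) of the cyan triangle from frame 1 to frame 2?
(2.3, -2.3)

The cyan triangle was at (2.4, 6.9) in frame 1 and (4.7, 4.6) in frame 2.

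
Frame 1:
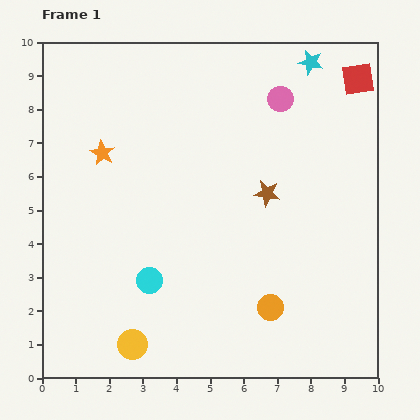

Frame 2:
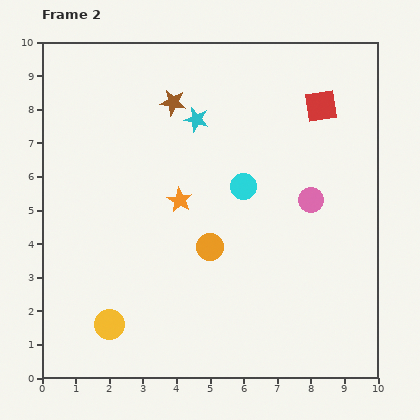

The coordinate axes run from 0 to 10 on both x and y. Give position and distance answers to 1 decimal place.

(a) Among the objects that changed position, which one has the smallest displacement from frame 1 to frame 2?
the yellow circle

(moved 0.9)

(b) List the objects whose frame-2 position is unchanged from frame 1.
none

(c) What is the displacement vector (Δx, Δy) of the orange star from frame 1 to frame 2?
(2.3, -1.4)

The orange star was at (1.8, 6.7) in frame 1 and (4.1, 5.3) in frame 2.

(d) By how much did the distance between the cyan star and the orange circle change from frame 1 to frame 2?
-3.6

Distance in frame 1: 7.4. Distance in frame 2: 3.8.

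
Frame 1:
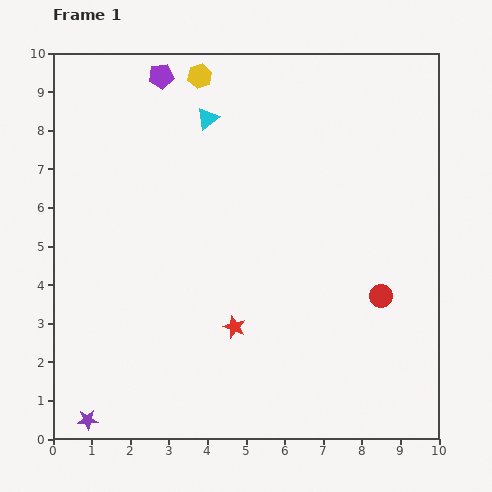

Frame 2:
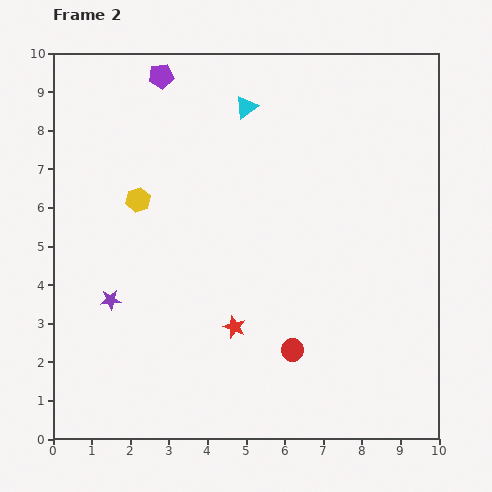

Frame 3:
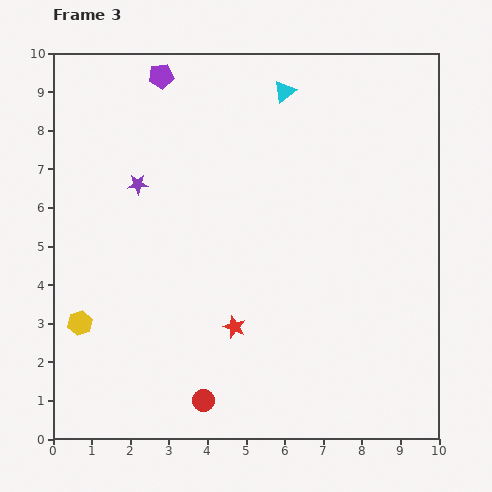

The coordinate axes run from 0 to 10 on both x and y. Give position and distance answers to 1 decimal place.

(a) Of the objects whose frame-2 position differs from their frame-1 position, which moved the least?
the cyan triangle

(moved 1.0)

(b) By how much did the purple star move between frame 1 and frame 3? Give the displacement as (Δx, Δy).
(1.3, 6.1)

The purple star was at (0.9, 0.5) in frame 1 and (2.2, 6.6) in frame 3.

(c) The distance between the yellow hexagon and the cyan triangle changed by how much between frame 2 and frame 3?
+4.3

Distance in frame 2: 3.7. Distance in frame 3: 8.0.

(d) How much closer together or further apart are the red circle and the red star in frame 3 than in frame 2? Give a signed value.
+0.5

Distance in frame 2: 1.6. Distance in frame 3: 2.1.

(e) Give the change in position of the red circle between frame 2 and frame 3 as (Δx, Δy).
(-2.3, -1.3)

The red circle was at (6.2, 2.3) in frame 2 and (3.9, 1.0) in frame 3.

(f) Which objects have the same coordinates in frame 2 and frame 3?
the red star, the purple pentagon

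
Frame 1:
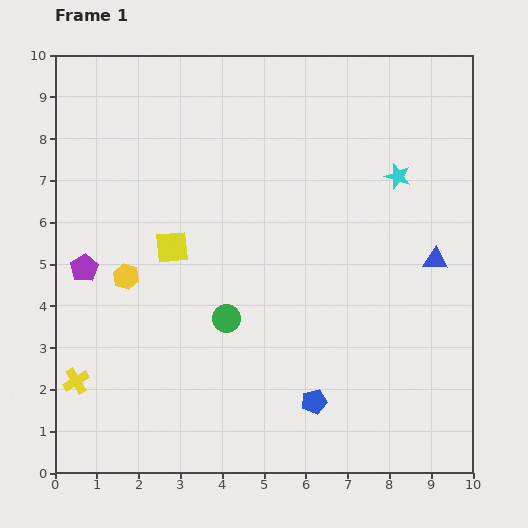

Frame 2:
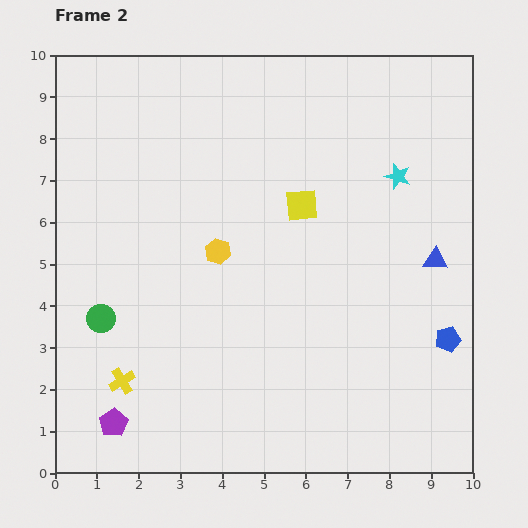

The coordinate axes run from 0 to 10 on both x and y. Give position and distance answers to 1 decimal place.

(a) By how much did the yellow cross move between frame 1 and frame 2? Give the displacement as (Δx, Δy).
(1.1, 0.0)

The yellow cross was at (0.5, 2.2) in frame 1 and (1.6, 2.2) in frame 2.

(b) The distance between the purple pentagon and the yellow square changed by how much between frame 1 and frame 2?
+4.7

Distance in frame 1: 2.2. Distance in frame 2: 6.9.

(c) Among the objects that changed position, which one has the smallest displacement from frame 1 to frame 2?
the yellow cross

(moved 1.1)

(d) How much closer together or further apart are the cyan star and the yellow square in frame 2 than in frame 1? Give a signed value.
-3.3

Distance in frame 1: 5.7. Distance in frame 2: 2.4.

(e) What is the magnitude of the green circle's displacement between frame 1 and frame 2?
3.0

The green circle moved from (4.1, 3.7) to (1.1, 3.7), a distance of √(3.0² + 0.0²) ≈ 3.0.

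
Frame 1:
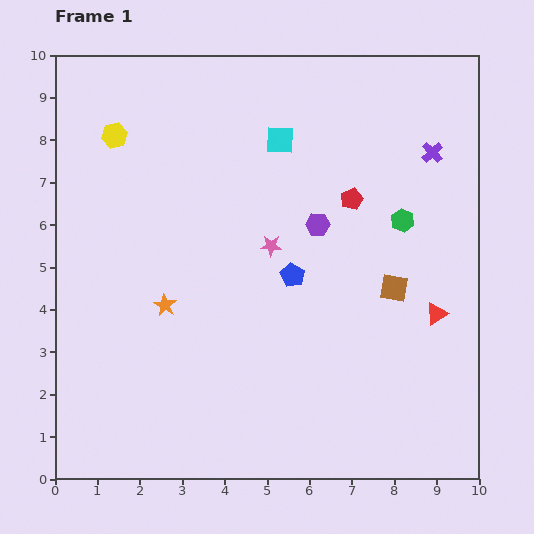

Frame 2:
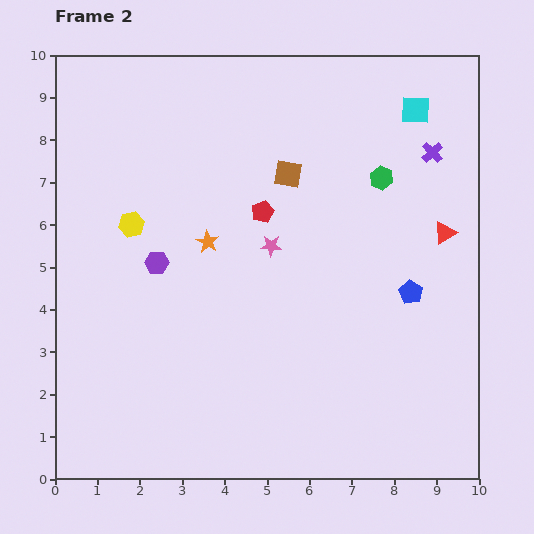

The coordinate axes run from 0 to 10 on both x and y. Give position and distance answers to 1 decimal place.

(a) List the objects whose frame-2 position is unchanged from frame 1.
the pink star, the purple cross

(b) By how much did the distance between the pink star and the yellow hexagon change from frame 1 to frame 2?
-1.2

Distance in frame 1: 4.5. Distance in frame 2: 3.3.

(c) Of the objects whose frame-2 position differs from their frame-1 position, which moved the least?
the green hexagon

(moved 1.1)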